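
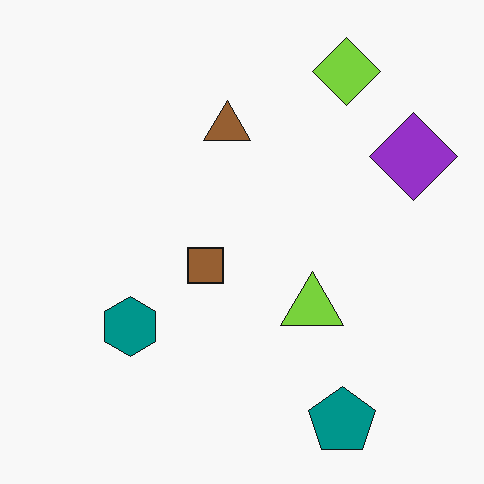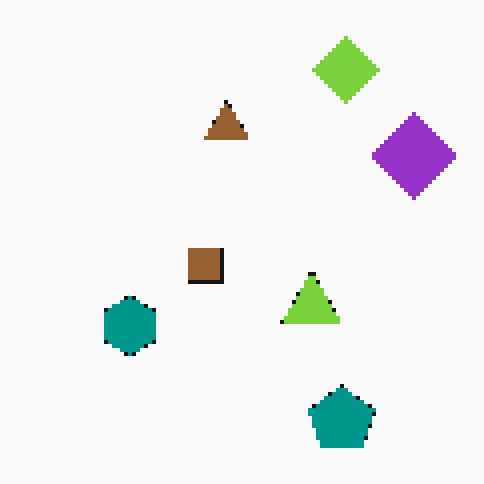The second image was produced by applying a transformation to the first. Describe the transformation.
It was lightly pixelated (a mild mosaic effect).

Shapes are reduced to large square blocks; fine edges and outlines are lost — a downscale-then-upscale (mosaic) effect.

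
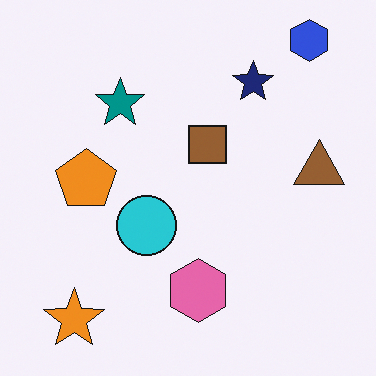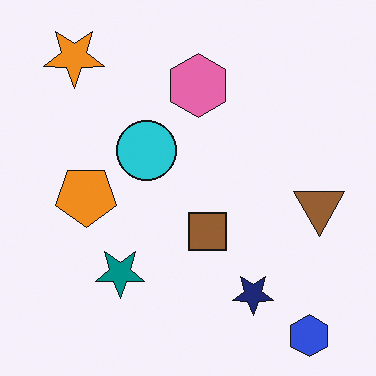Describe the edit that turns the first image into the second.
The second image is the first flipped vertically (top ↔ bottom).

The blue hexagon is in the top-right of the first image and the bottom-right of the second — shapes on opposite sides of the horizontal midline have swapped in a mirror flip.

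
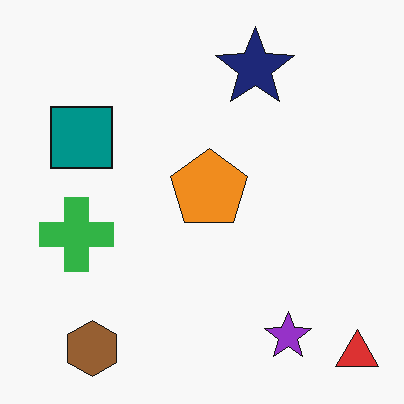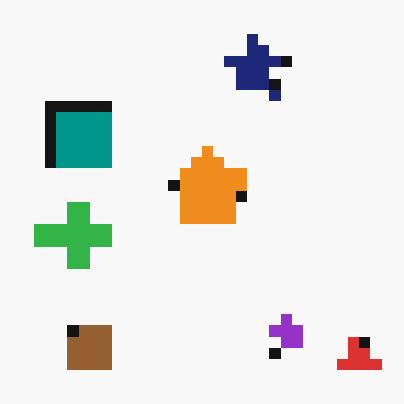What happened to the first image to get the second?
The second image is the first heavily pixelated into large blocks.

Shapes are reduced to large square blocks; fine edges and outlines are lost — a downscale-then-upscale (mosaic) effect.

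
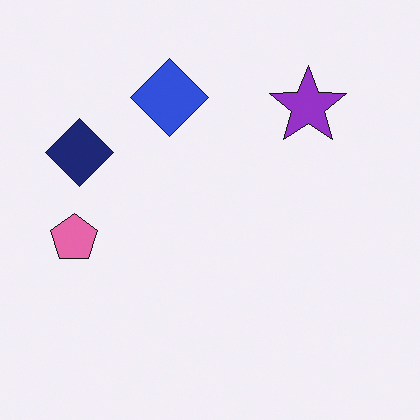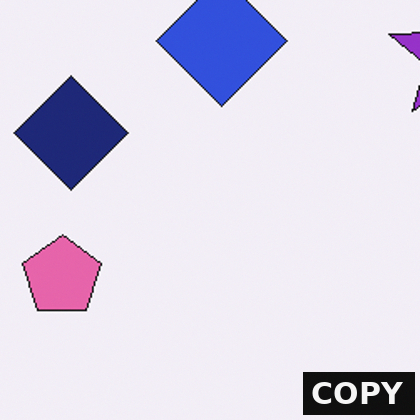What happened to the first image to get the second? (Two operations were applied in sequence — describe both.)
This is the original image cropped to a noticeably smaller region and rescaled, then watermarked with the text "COPY" in the lower-right corner.

The visible shapes are larger and the field of view is narrower; shapes near the original edges may be partly or wholly outside the frame — a crop-and-rescale. A dark label reading "COPY" appears in the lower-right corner.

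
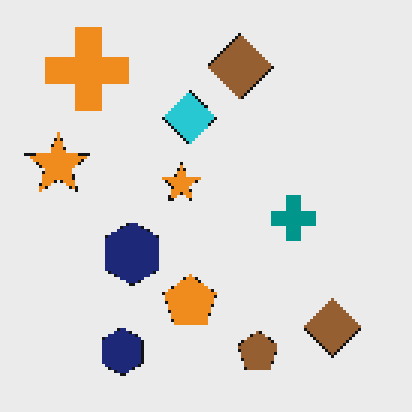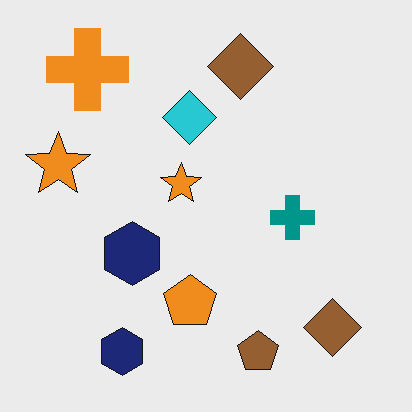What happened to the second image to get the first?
The first image is the second lightly pixelated (a mild mosaic effect).

Shapes are reduced to large square blocks; fine edges and outlines are lost — a downscale-then-upscale (mosaic) effect.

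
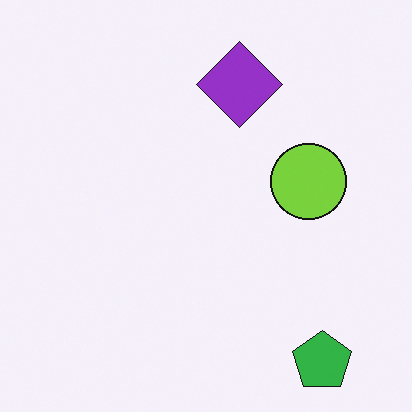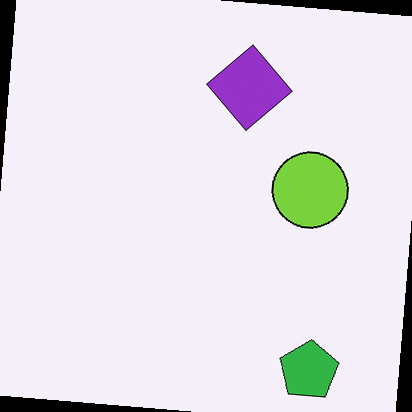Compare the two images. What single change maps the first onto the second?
The image was rotated clockwise by a small amount.

Every shape is tilted by the same angle and the image corners show triangular fill wedges — a whole-image rotation by a non-right angle.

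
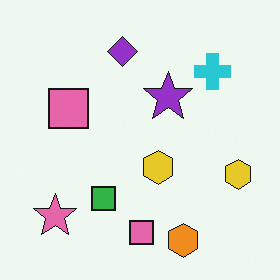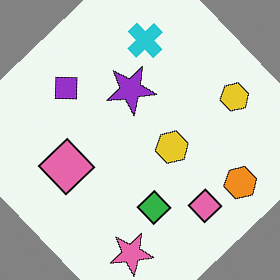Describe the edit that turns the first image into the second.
This is the original image rotated counter-clockwise by a large amount — several tens of degrees.

Every shape is tilted by the same angle and the image corners show triangular fill wedges — a whole-image rotation by a non-right angle.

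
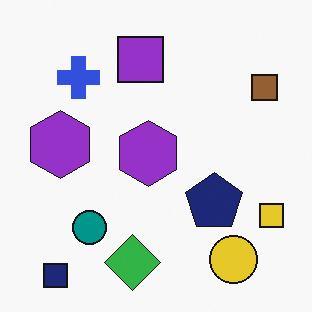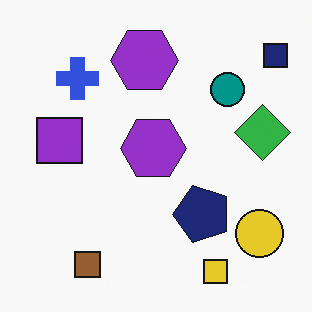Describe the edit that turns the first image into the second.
The transformation is: transposed (reflected across the top-left ↔ bottom-right diagonal).

Shapes have swapped their row and column positions — what was in the top-right is now in the bottom-left — a diagonal reflection.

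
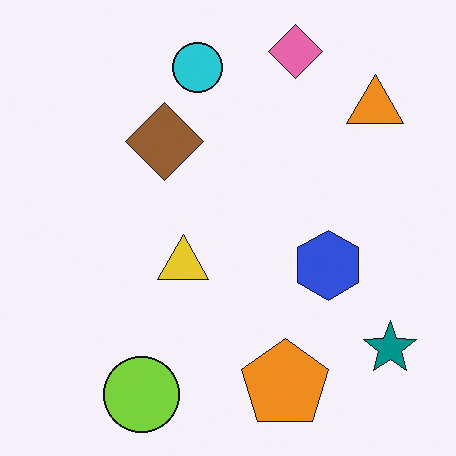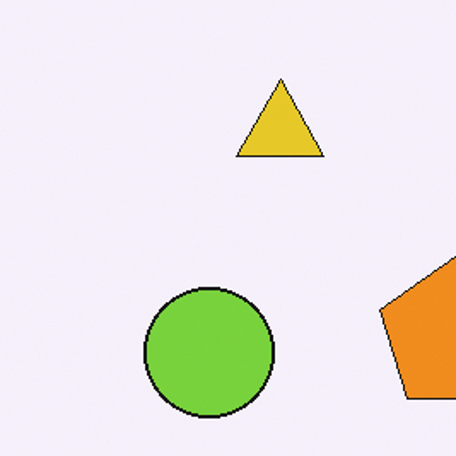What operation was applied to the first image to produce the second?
It was cropped tightly and scaled back up.

The visible shapes are larger and the field of view is narrower; shapes near the original edges may be partly or wholly outside the frame — a crop-and-rescale.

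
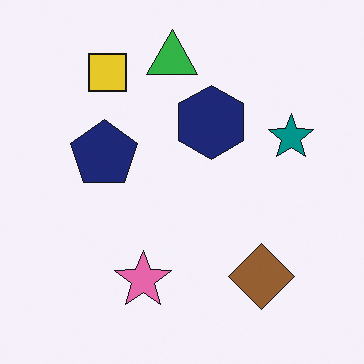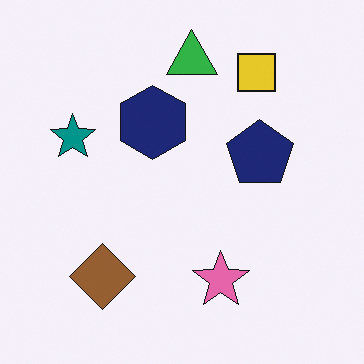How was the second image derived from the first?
The image was flipped horizontally (left ↔ right).

The teal star is in the right of the first image and the left of the second — shapes on opposite sides of the vertical midline have swapped in a mirror flip.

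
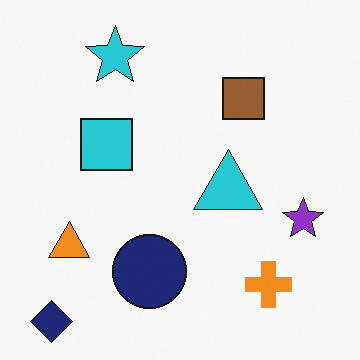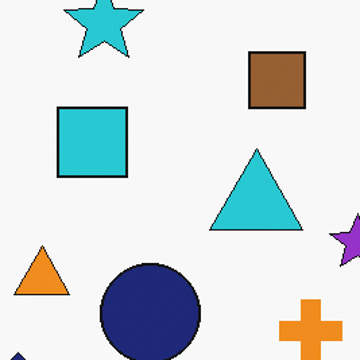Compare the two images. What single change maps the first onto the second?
The image was cropped slightly and scaled back up.

The visible shapes are larger and the field of view is narrower; shapes near the original edges may be partly or wholly outside the frame — a crop-and-rescale.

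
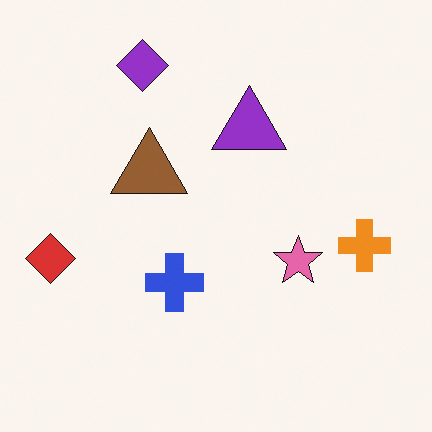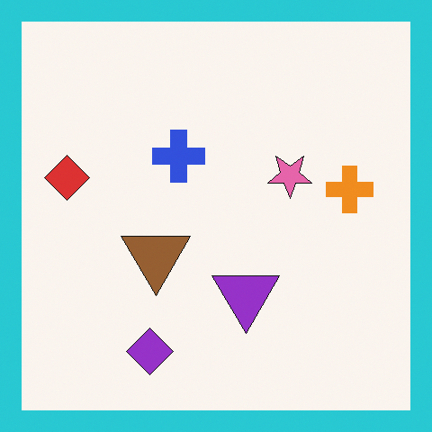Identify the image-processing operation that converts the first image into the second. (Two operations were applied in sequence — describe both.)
The image was flipped vertically (top ↔ bottom), then framed with a cyan border.

The purple diamond is in the top-left of the first image and the bottom-left of the second — shapes on opposite sides of the horizontal midline have swapped in a mirror flip. A solid cyan frame runs around the edge of the second image, with the content slightly shrunk inside it.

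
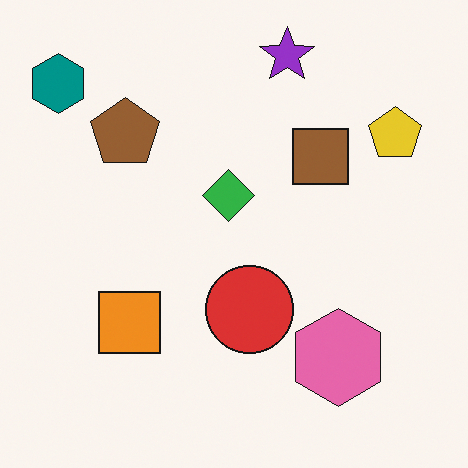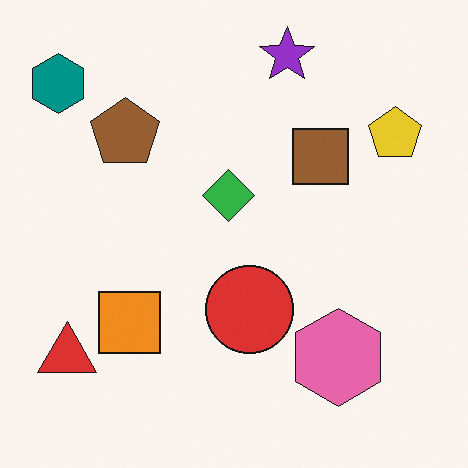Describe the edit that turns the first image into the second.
Overlaid with an additional red triangle.

A red triangle appears in the second image that is absent from the first.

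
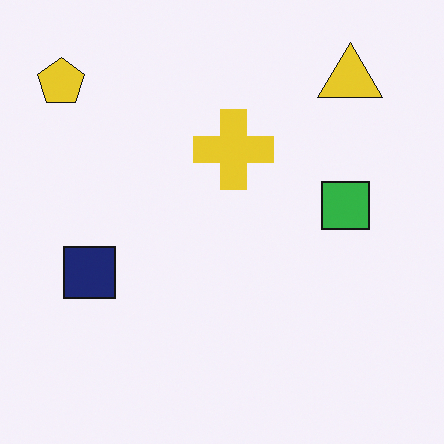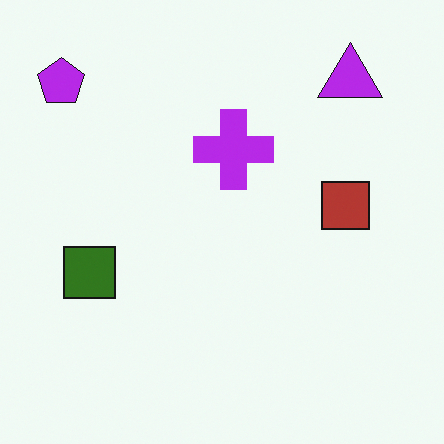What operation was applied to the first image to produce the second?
The image was hue-shifted through roughly half the color wheel.

Every shape's color has rotated by the same amount around the hue wheel — a uniform hue shift.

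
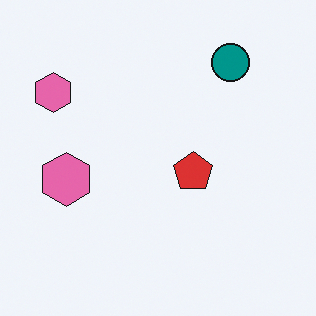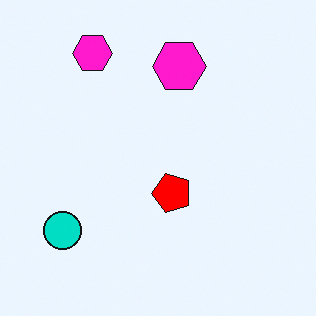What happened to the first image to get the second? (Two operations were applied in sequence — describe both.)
The image was made much more vivid (saturation change), then transposed (reflected across the top-left ↔ bottom-right diagonal).

All colors are more vivid — a global saturation change. Shapes have swapped their row and column positions — what was in the top-right is now in the bottom-left — a diagonal reflection.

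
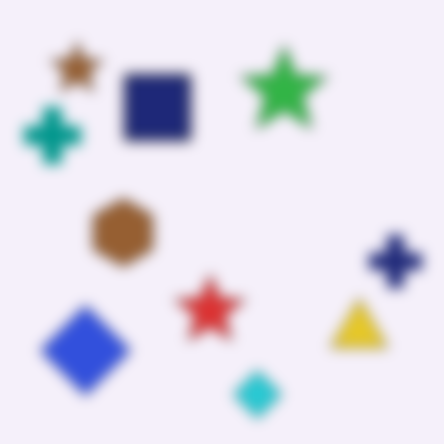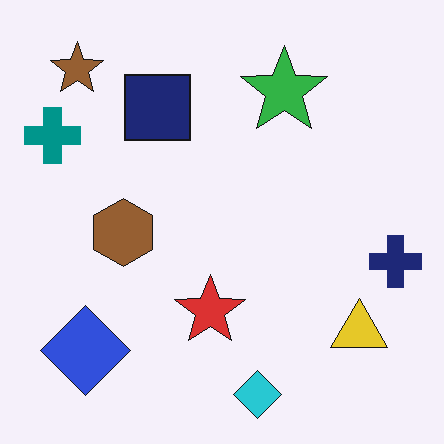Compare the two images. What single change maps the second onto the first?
The first image is the second heavily blurred.

Shape edges and outlines are uniformly softened across the whole image.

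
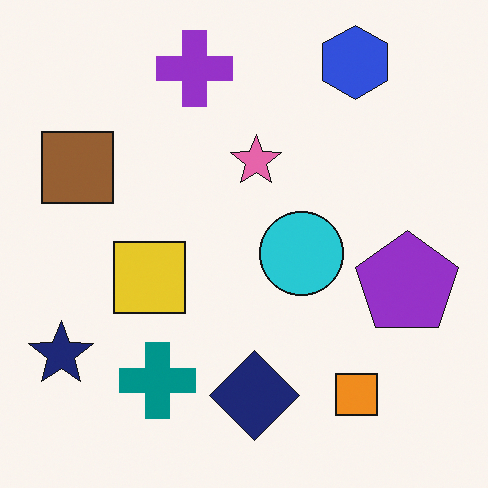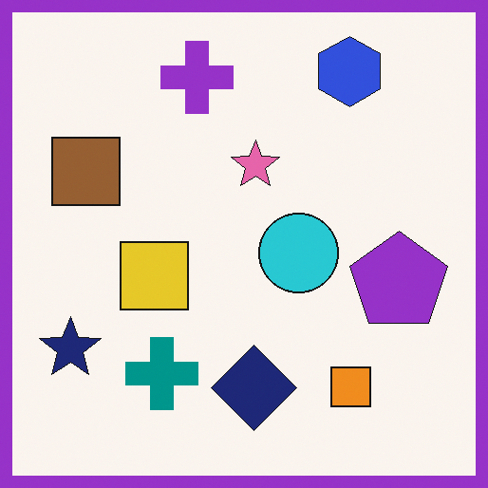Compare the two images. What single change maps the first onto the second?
The image was framed with a purple border.

A solid purple frame runs around the edge of the second image, with the content slightly shrunk inside it.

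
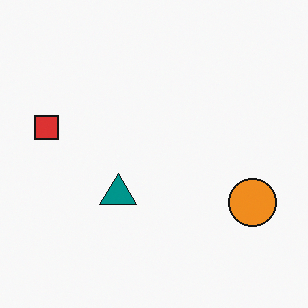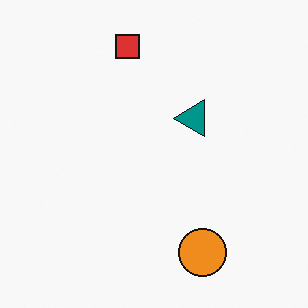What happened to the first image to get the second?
Transposed (reflected across the top-left ↔ bottom-right diagonal).

Shapes have swapped their row and column positions — what was in the top-right is now in the bottom-left — a diagonal reflection.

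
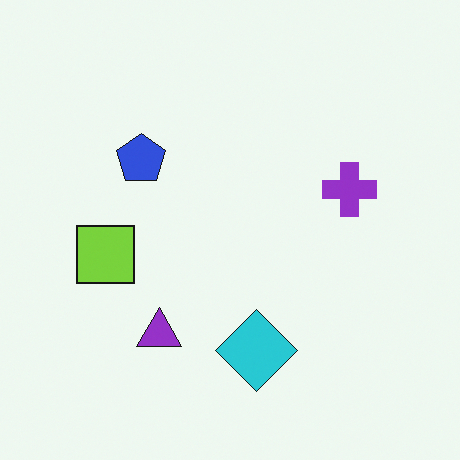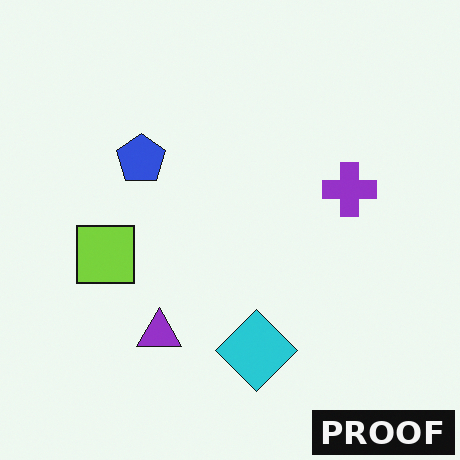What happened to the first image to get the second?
The transformation is: watermarked with the text "PROOF" in the lower-right corner.

A dark label reading "PROOF" appears in the lower-right corner.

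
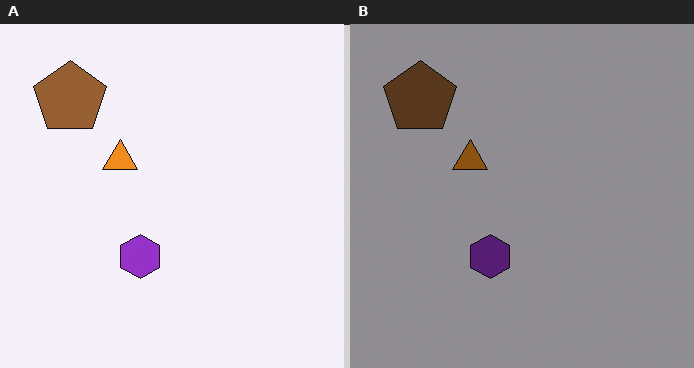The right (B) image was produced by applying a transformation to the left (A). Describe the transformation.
The transformation is: darkened a lot.

Every pixel — background and shapes alike — is uniformly darkened.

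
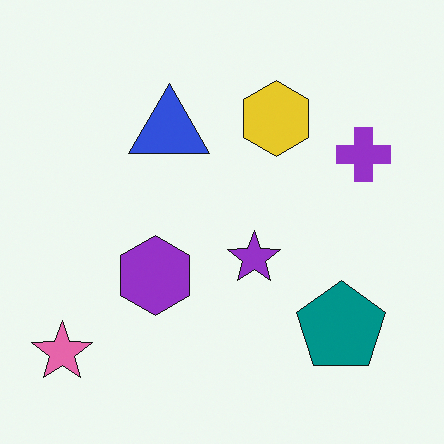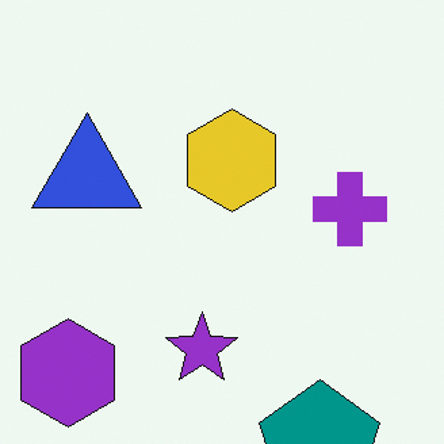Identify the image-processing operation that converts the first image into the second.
The transformation is: cropped to a modestly smaller region and rescaled.

The visible shapes are larger and the field of view is narrower; shapes near the original edges may be partly or wholly outside the frame — a crop-and-rescale.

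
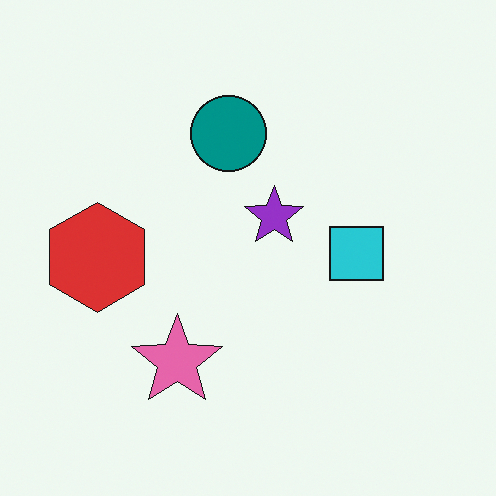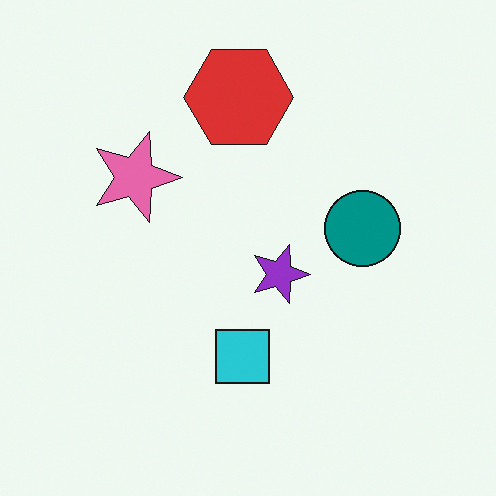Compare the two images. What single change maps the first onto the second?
Rotated 90° clockwise.

The red hexagon sits in the left of the first image and the top of the second — consistent with a whole-image 90° clockwise rotation.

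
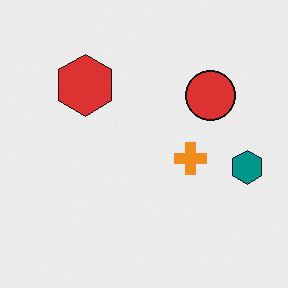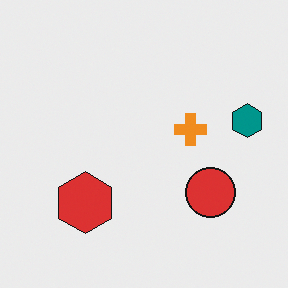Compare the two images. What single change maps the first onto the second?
This is the original image flipped vertically (top ↔ bottom).

The red hexagon is in the top-left of the first image and the bottom-left of the second — shapes on opposite sides of the horizontal midline have swapped in a mirror flip.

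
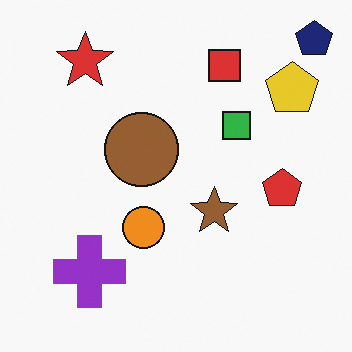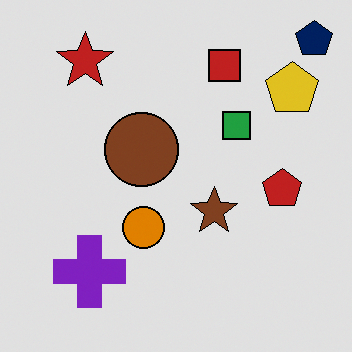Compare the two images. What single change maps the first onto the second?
The image was moderately posterized.

Each flat color has snapped to a coarser quantized level — most visibly, the near-white background has dropped to a flat grey.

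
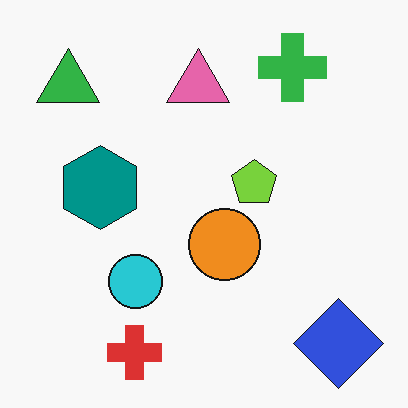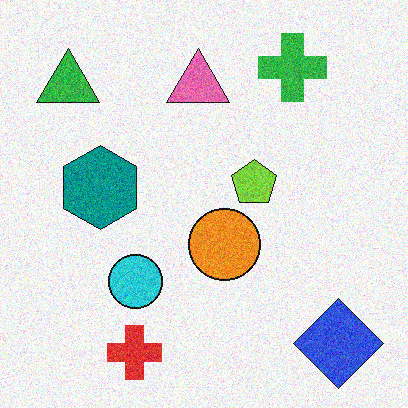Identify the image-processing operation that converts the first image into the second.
The second image is the first degraded with visible gaussian noise.

Random speckle covers the whole image, including the flat background.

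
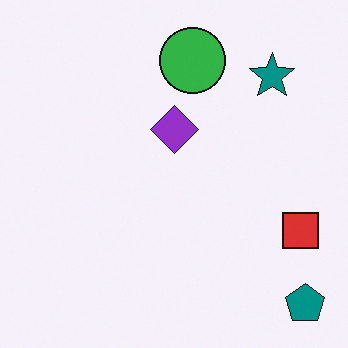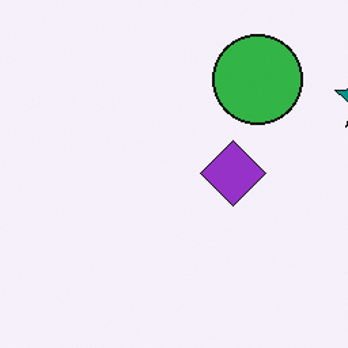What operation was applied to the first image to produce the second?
Cropped to a modestly smaller region and rescaled.

The visible shapes are larger and the field of view is narrower; shapes near the original edges may be partly or wholly outside the frame — a crop-and-rescale.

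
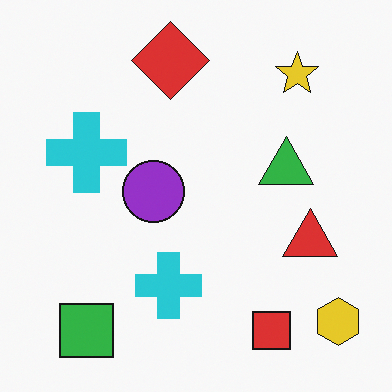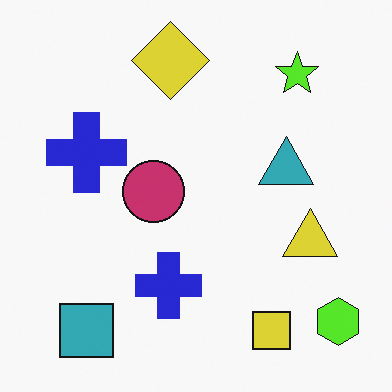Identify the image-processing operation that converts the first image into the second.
The image was hue-shifted by a small amount.

Every shape's color has rotated by the same amount around the hue wheel — a uniform hue shift.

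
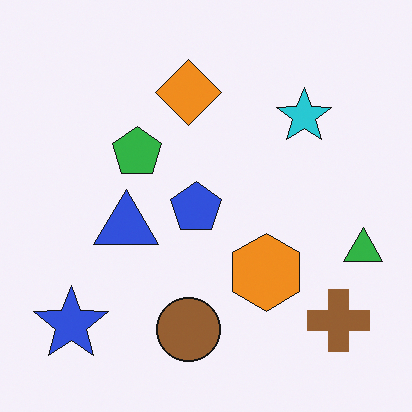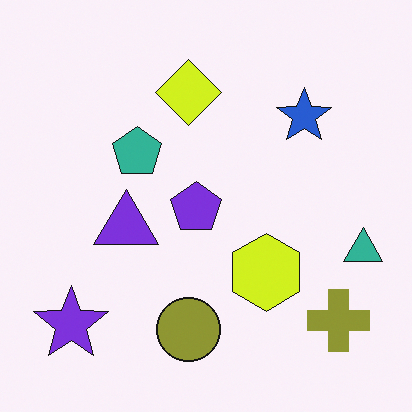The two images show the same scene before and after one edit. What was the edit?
The transformation is: hue-shifted by a small amount.

Every shape's color has rotated by the same amount around the hue wheel — a uniform hue shift.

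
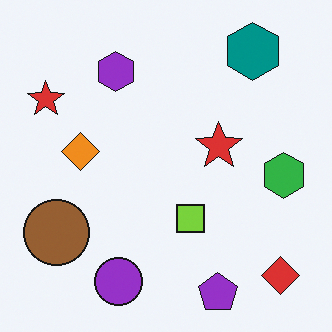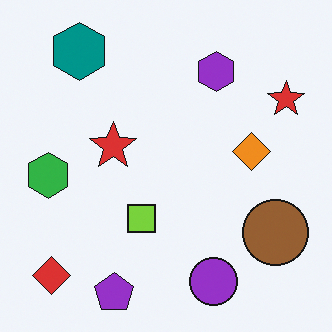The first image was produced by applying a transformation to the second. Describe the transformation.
Flipped horizontally (left ↔ right).

The green hexagon is in the left of the second image and the right of the first — shapes on opposite sides of the vertical midline have swapped in a mirror flip.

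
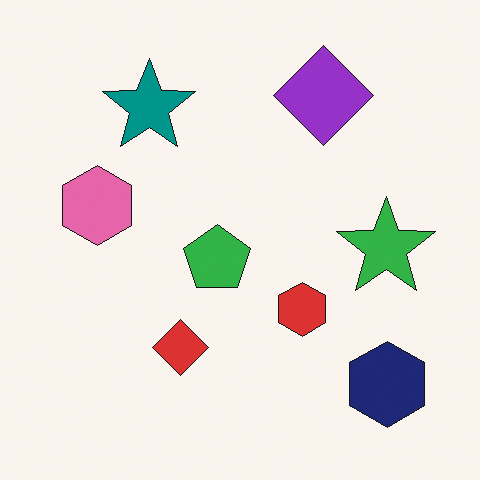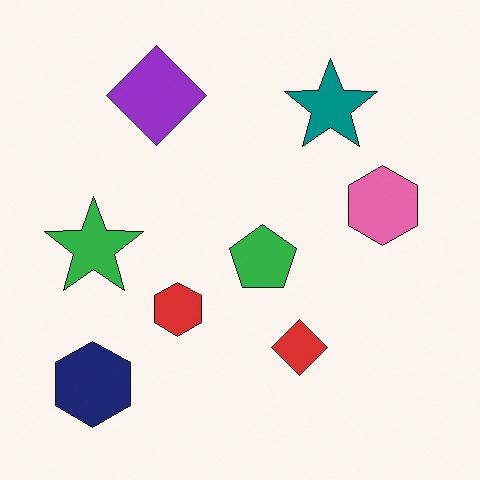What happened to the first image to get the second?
The image was flipped horizontally (left ↔ right).

The navy hexagon is in the bottom-right of the first image and the bottom-left of the second — shapes on opposite sides of the vertical midline have swapped in a mirror flip.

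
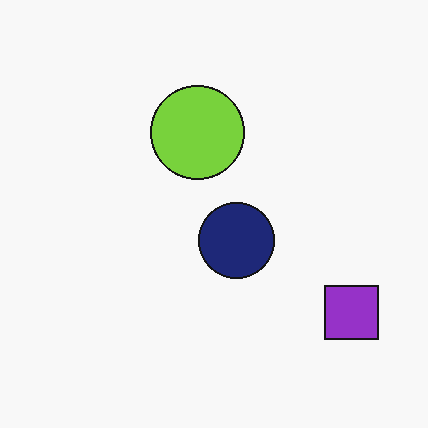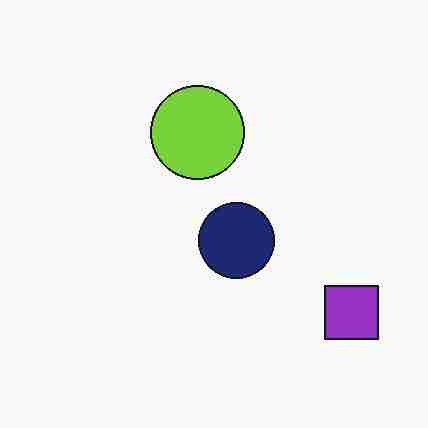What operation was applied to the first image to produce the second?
This is the original image degraded with heavy JPEG compression.

Blocky 8×8 compression artifacts appear around shape edges and the flat background shows ringing — characteristic JPEG degradation.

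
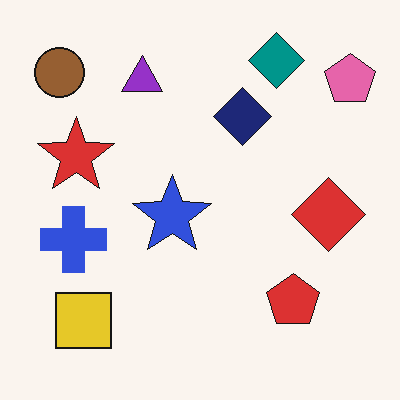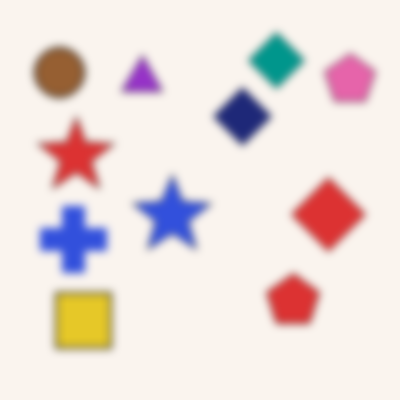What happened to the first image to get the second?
The image was noticeably gaussian-blurred.

Shape edges and outlines are uniformly softened across the whole image.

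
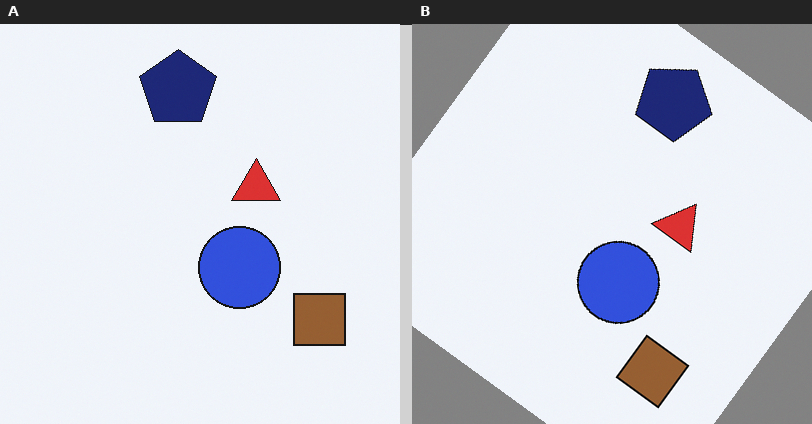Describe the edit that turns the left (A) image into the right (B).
This is the original image rotated clockwise by a large amount — several tens of degrees.

Every shape is tilted by the same angle and the image corners show triangular fill wedges — a whole-image rotation by a non-right angle.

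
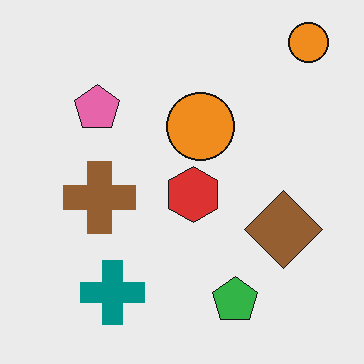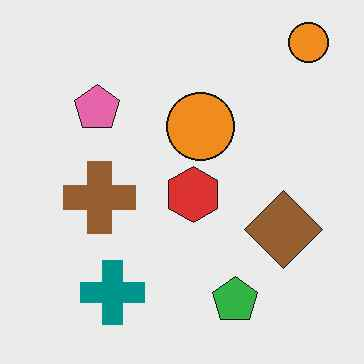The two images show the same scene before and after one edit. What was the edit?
The image was given moderate JPEG compression.

Blocky 8×8 compression artifacts appear around shape edges and the flat background shows ringing — characteristic JPEG degradation.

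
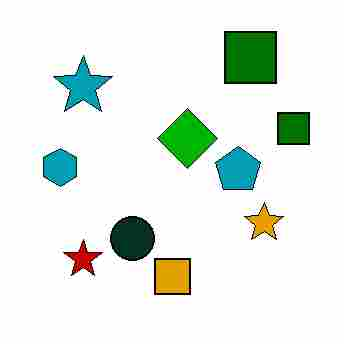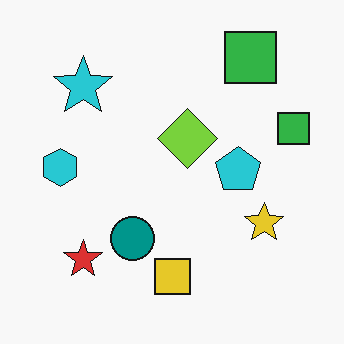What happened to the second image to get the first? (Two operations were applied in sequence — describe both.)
This is the original image boosted in contrast, then degraded with heavy JPEG compression.

Tones are pushed away from mid-grey across the whole image — a global contrast change. Blocky 8×8 compression artifacts appear around shape edges and the flat background shows ringing — characteristic JPEG degradation.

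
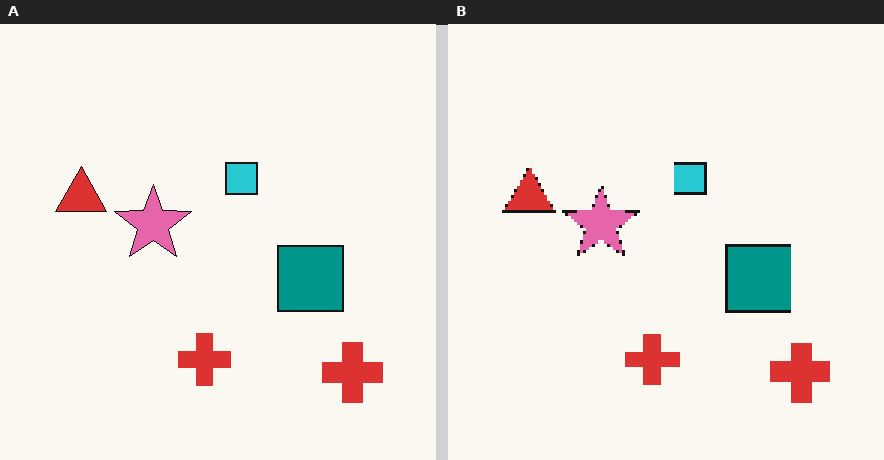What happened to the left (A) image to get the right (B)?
It was mildly pixelated.

Shapes are reduced to large square blocks; fine edges and outlines are lost — a downscale-then-upscale (mosaic) effect.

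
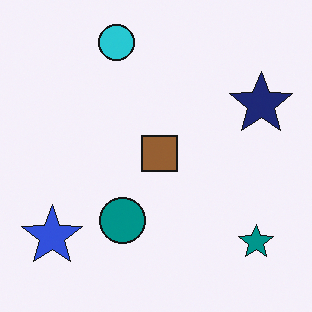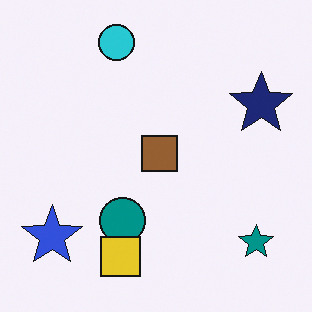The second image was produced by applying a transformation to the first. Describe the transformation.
The transformation is: overlaid with an additional yellow square.

A yellow square appears in the second image that is absent from the first.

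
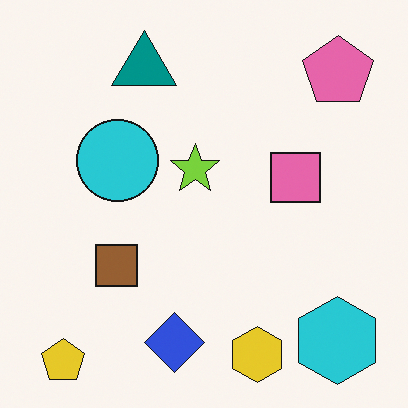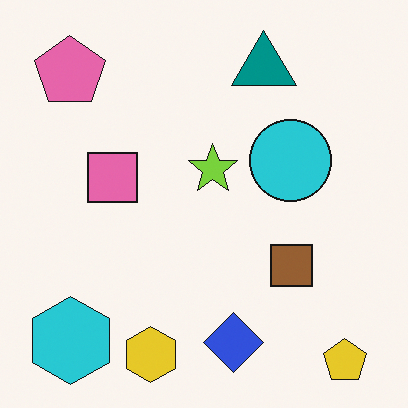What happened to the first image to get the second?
The second image is the first flipped horizontally (left ↔ right).

The yellow pentagon is in the bottom-left of the first image and the bottom-right of the second — shapes on opposite sides of the vertical midline have swapped in a mirror flip.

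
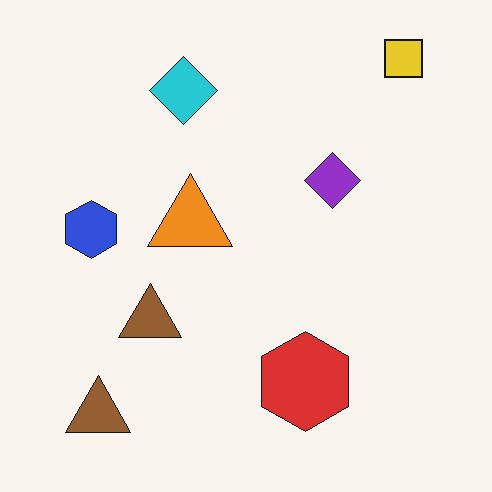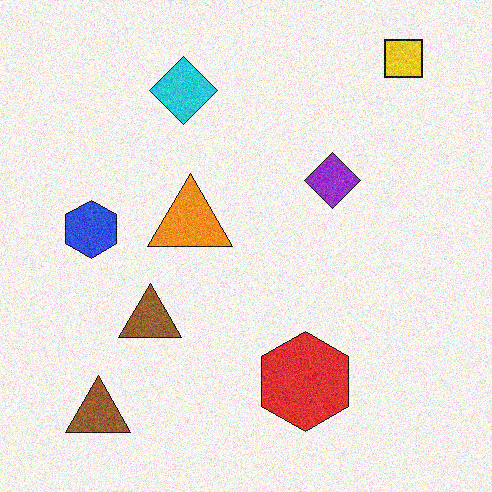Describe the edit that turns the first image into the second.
It was degraded with moderate additive noise.

Random speckle covers the whole image, including the flat background.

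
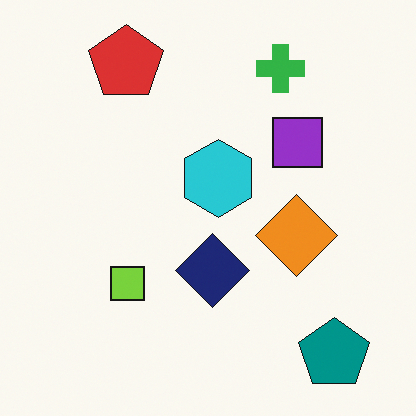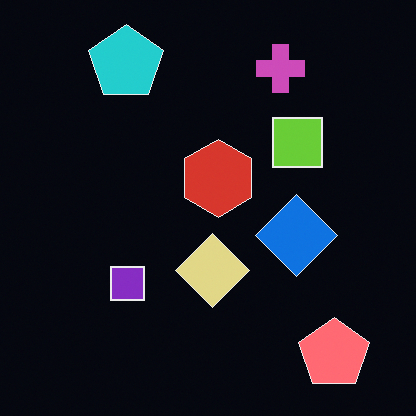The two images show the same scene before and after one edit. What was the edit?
The image was color-inverted (negative).

The light background has become dark and every shape's color is its complement — a photographic negative.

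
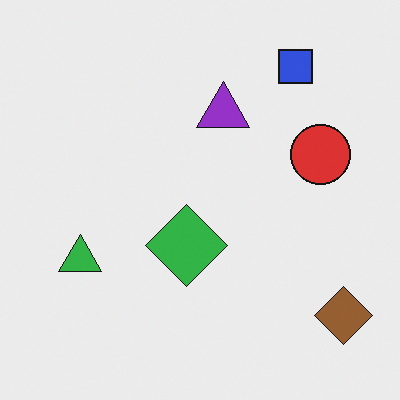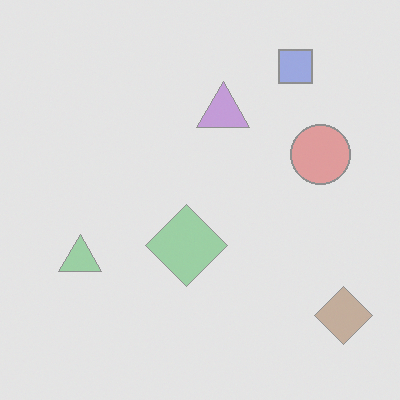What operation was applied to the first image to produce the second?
Washed out (contrast reduced).

Tones are pushed toward mid-grey across the whole image — a global contrast change.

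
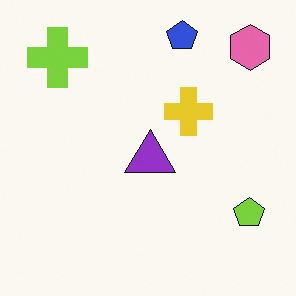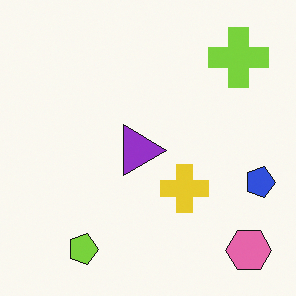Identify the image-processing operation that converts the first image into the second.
This is the original image rotated 90° clockwise.

The pink hexagon sits in the top-right of the first image and the bottom-right of the second — consistent with a whole-image 90° clockwise rotation.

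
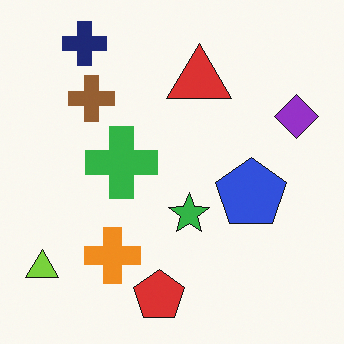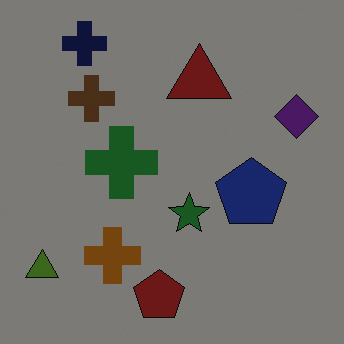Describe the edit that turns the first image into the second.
The transformation is: darkened a lot.

Every pixel — background and shapes alike — is uniformly darkened.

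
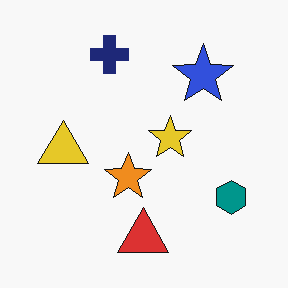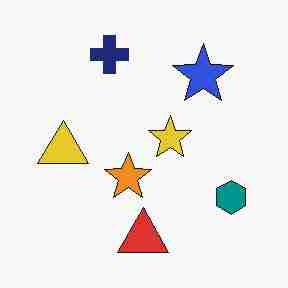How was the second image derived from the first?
The image was degraded with heavy JPEG compression.

Blocky 8×8 compression artifacts appear around shape edges and the flat background shows ringing — characteristic JPEG degradation.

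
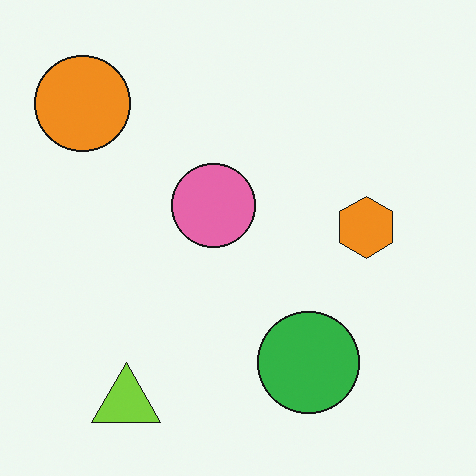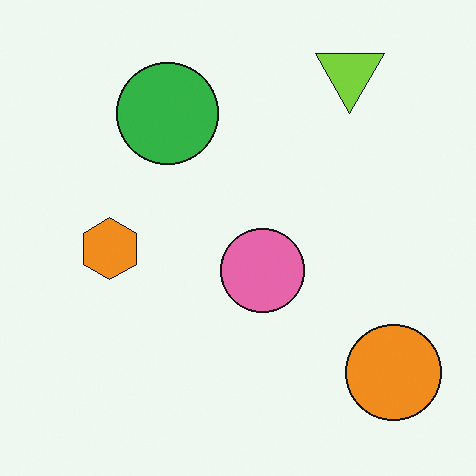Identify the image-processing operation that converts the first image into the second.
This is the original image rotated 180°.

The orange circle sits in the top-left of the first image and the bottom-right of the second — consistent with a whole-image 180° rotation.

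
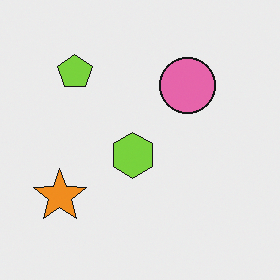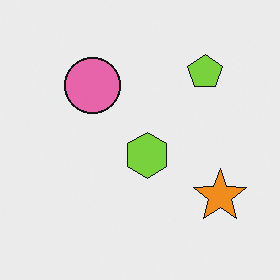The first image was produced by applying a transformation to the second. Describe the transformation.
Flipped horizontally (left ↔ right).

The orange star is in the bottom-right of the second image and the bottom-left of the first — shapes on opposite sides of the vertical midline have swapped in a mirror flip.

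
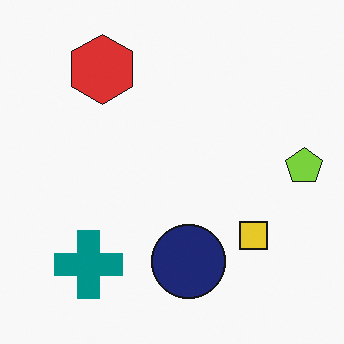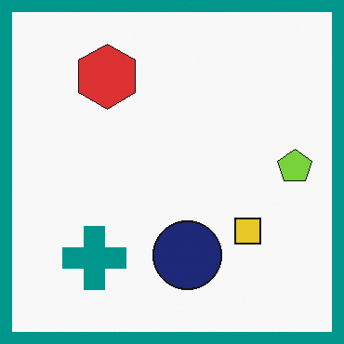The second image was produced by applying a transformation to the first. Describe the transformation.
This is the original image framed with a teal border.

A solid teal frame runs around the edge of the second image, with the content slightly shrunk inside it.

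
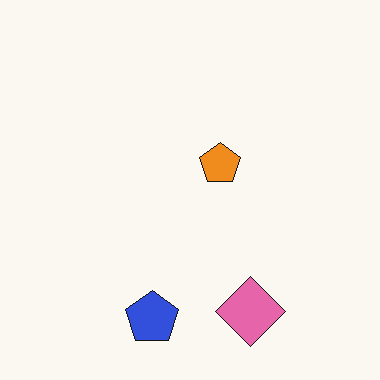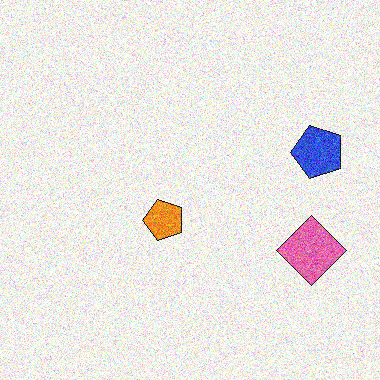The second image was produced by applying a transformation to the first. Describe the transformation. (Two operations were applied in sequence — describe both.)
It was degraded with heavy additive noise, then transposed (reflected across the top-left ↔ bottom-right diagonal).

Random speckle covers the whole image, including the flat background. Shapes have swapped their row and column positions — what was in the top-right is now in the bottom-left — a diagonal reflection.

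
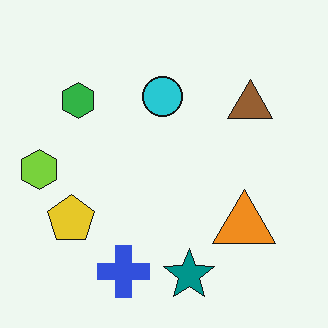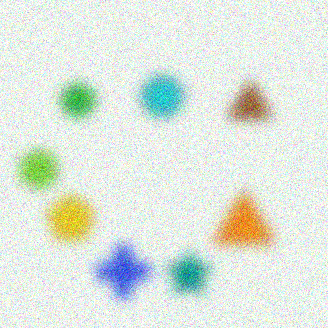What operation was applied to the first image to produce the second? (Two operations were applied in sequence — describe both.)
It was heavily blurred, then degraded with moderate additive noise.

Shape edges and outlines are uniformly softened across the whole image. Random speckle covers the whole image, including the flat background.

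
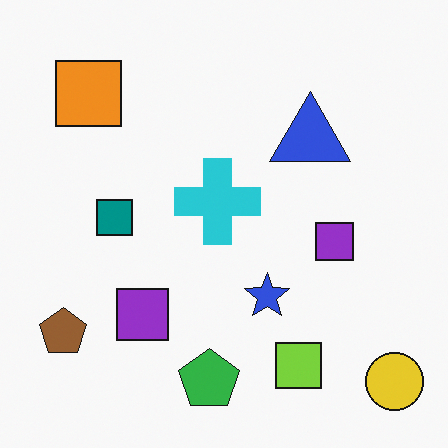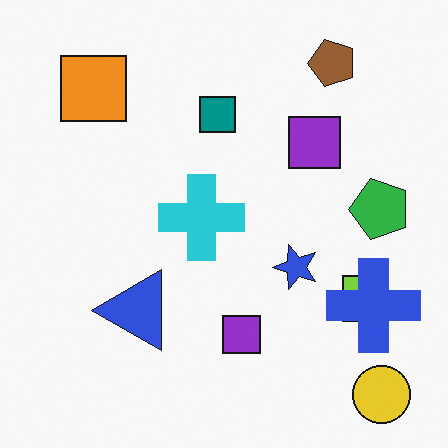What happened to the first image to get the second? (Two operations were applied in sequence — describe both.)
The transformation is: transposed (reflected across the top-left ↔ bottom-right diagonal), then overlaid with an additional blue cross.

Shapes have swapped their row and column positions — what was in the top-right is now in the bottom-left — a diagonal reflection. A blue cross appears in the second image that is absent from the first.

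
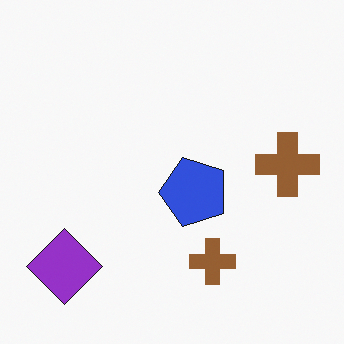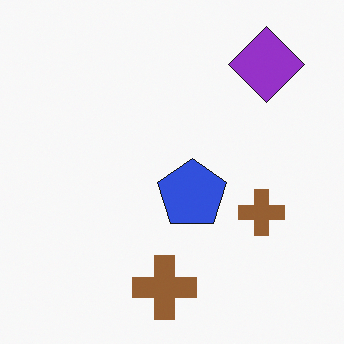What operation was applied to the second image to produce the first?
The image was transposed (reflected across the top-left ↔ bottom-right diagonal).

Shapes have swapped their row and column positions — what was in the top-right is now in the bottom-left — a diagonal reflection.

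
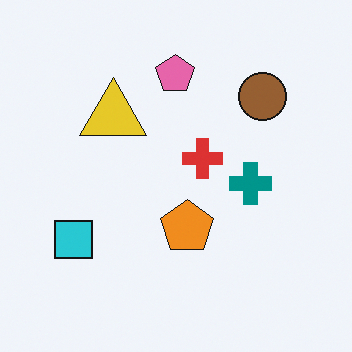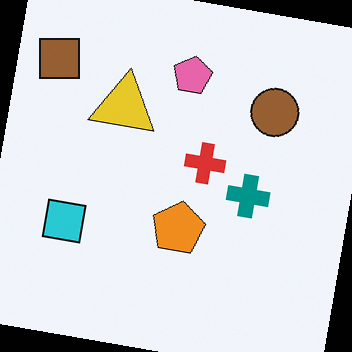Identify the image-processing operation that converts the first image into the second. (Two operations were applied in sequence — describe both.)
It was rotated clockwise by a slight angle, then overlaid with an additional brown square.

Every shape is tilted by the same angle and the image corners show triangular fill wedges — a whole-image rotation by a non-right angle. A brown square appears in the second image that is absent from the first.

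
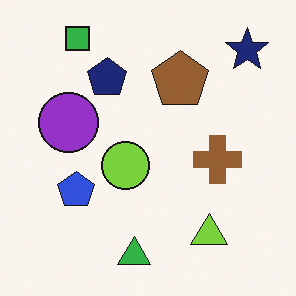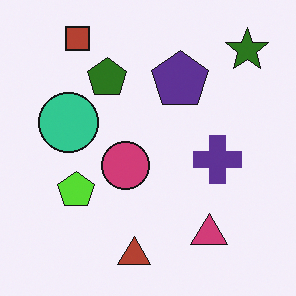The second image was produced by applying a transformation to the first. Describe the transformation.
The transformation is: hue-shifted by a large amount.

Every shape's color has rotated by the same amount around the hue wheel — a uniform hue shift.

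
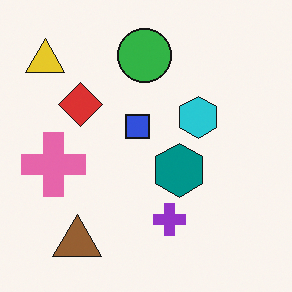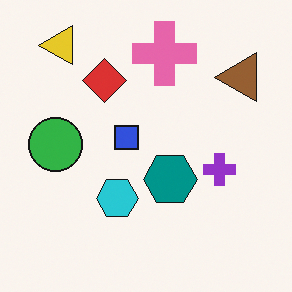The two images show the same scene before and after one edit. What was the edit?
The transformation is: transposed (reflected across the top-left ↔ bottom-right diagonal).

Shapes have swapped their row and column positions — what was in the top-right is now in the bottom-left — a diagonal reflection.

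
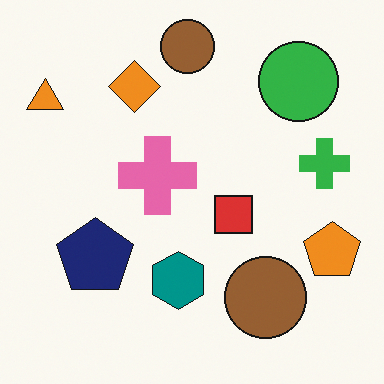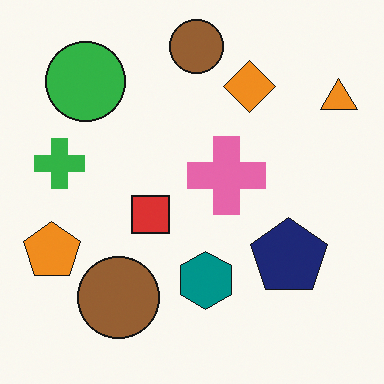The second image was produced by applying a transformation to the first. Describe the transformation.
The transformation is: flipped horizontally (left ↔ right).

The orange triangle is in the top-left of the first image and the top-right of the second — shapes on opposite sides of the vertical midline have swapped in a mirror flip.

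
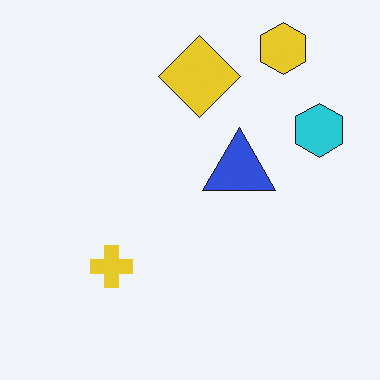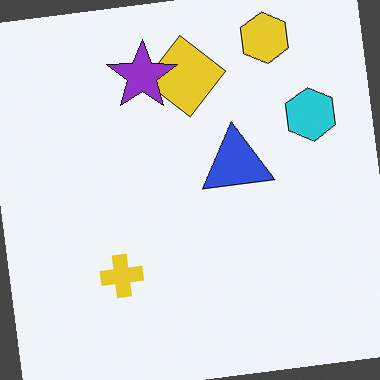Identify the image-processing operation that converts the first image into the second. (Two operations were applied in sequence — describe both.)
The image was rotated counter-clockwise by a few degrees, then overlaid with an additional purple star.

Every shape is tilted by the same angle and the image corners show triangular fill wedges — a whole-image rotation by a non-right angle. A purple star appears in the second image that is absent from the first.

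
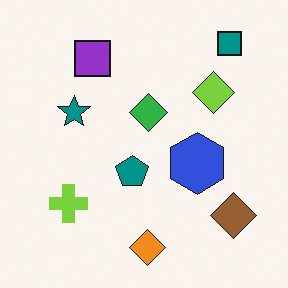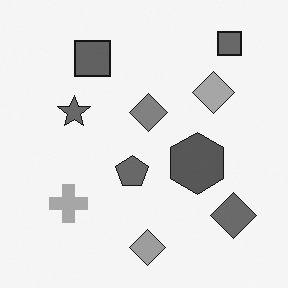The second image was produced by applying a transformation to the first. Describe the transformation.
It was converted to grayscale.

All color is removed — every shape is now a shade of grey.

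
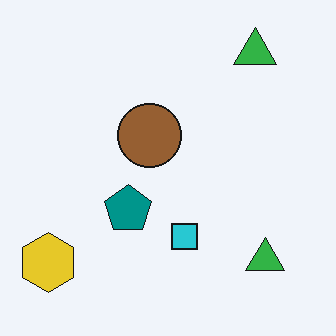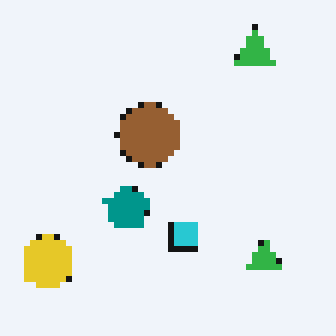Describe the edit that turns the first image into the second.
The transformation is: moderately pixelated.

Shapes are reduced to large square blocks; fine edges and outlines are lost — a downscale-then-upscale (mosaic) effect.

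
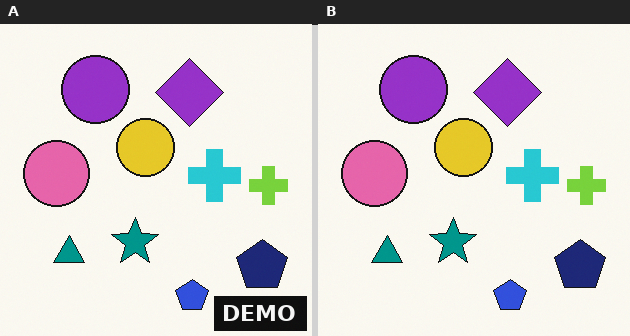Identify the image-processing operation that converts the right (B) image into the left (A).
It was watermarked with the text "DEMO" in the lower-right corner.

A dark label reading "DEMO" appears in the lower-right corner.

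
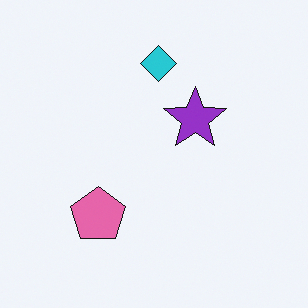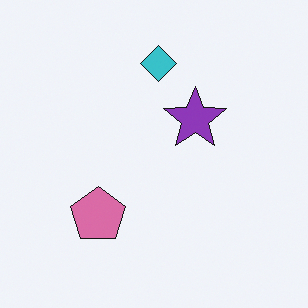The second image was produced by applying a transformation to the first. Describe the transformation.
This is the original image slightly desaturated.

All colors are more muted and greyish — a global saturation change.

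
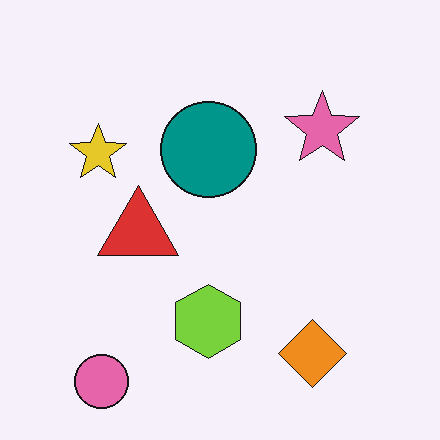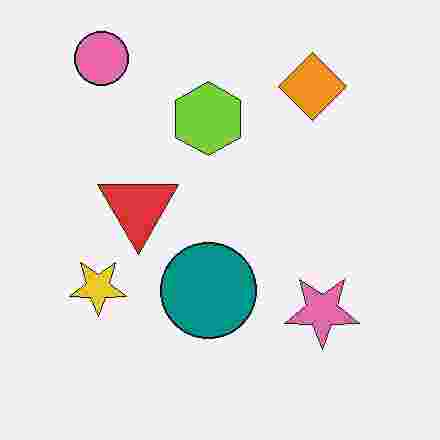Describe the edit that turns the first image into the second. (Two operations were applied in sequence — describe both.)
It was flipped vertically (top ↔ bottom), then heavily JPEG-compressed with obvious blocking artifacts.

The pink circle is in the bottom-left of the first image and the top-left of the second — shapes on opposite sides of the horizontal midline have swapped in a mirror flip. Blocky 8×8 compression artifacts appear around shape edges and the flat background shows ringing — characteristic JPEG degradation.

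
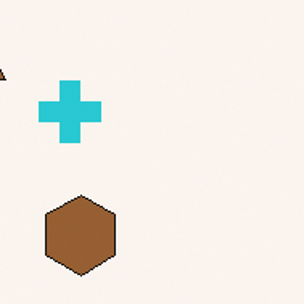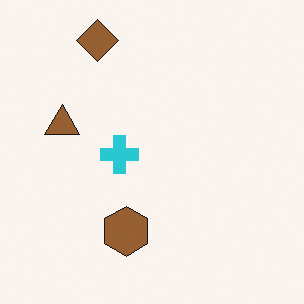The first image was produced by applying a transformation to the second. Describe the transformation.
The first image is the second cropped slightly and scaled back up.

The visible shapes are larger and the field of view is narrower; shapes near the original edges may be partly or wholly outside the frame — a crop-and-rescale.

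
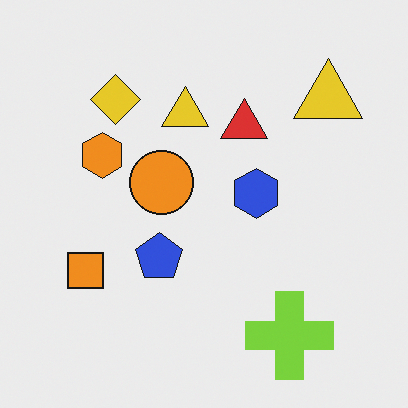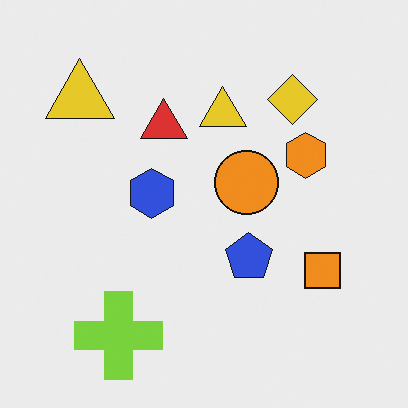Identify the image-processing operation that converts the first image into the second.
It was flipped horizontally (left ↔ right).

The orange square is in the left of the first image and the right of the second — shapes on opposite sides of the vertical midline have swapped in a mirror flip.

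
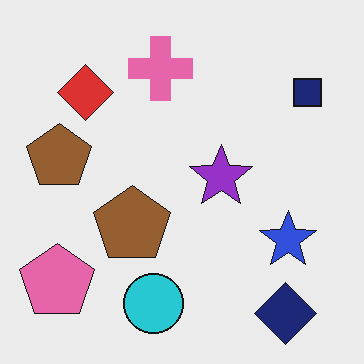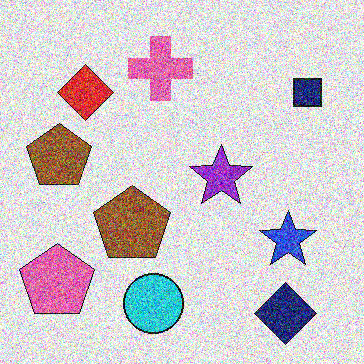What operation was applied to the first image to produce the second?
This is the original image degraded with heavy additive noise.

Random speckle covers the whole image, including the flat background.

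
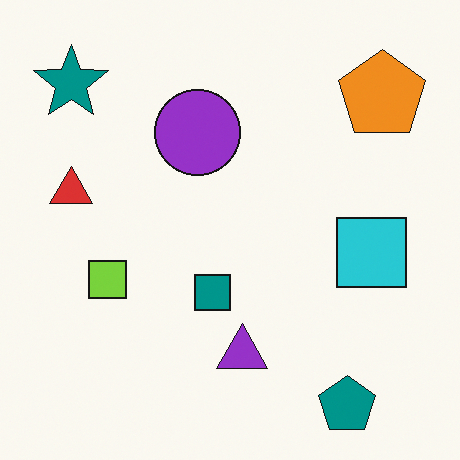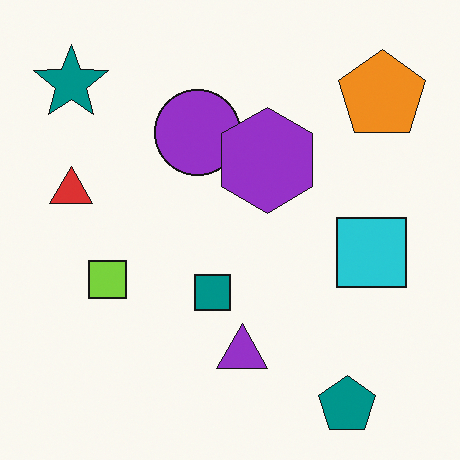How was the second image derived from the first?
The transformation is: overlaid with an additional purple hexagon.

A purple hexagon appears in the second image that is absent from the first.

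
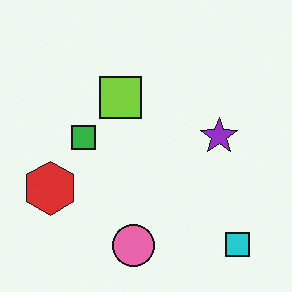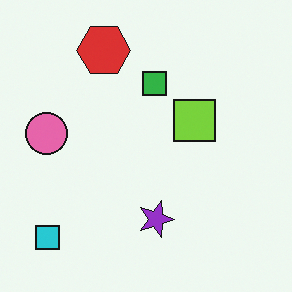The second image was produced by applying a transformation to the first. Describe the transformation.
The image was rotated 90° clockwise.

The cyan square sits in the bottom-right of the first image and the bottom-left of the second — consistent with a whole-image 90° clockwise rotation.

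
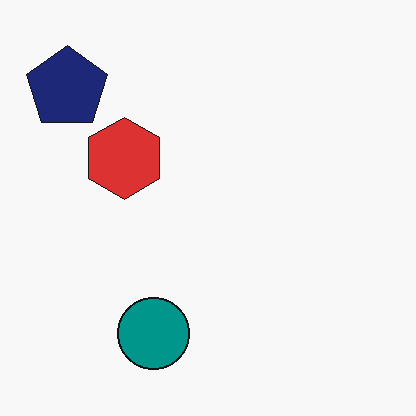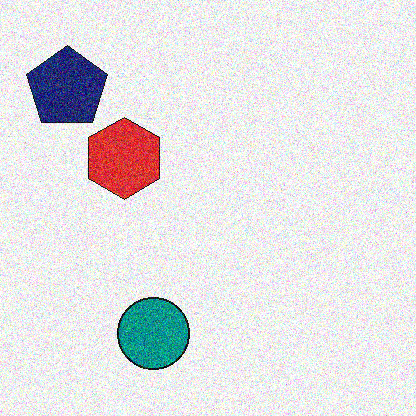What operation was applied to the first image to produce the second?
The transformation is: degraded with a thick layer of grain.

Random speckle covers the whole image, including the flat background.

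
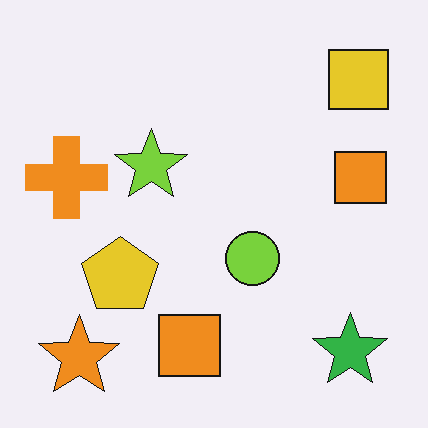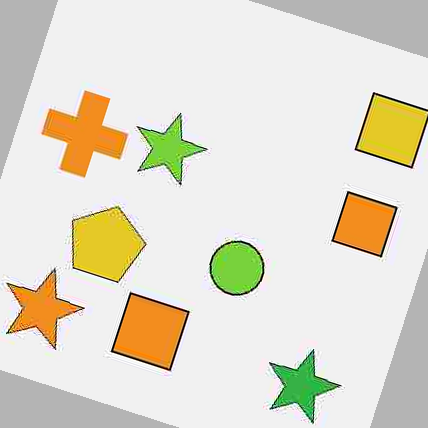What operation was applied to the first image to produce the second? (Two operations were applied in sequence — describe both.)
The second image is the first degraded with heavy JPEG compression, then rotated clockwise by a clearly visible amount.

Blocky 8×8 compression artifacts appear around shape edges and the flat background shows ringing — characteristic JPEG degradation. Every shape is tilted by the same angle and the image corners show triangular fill wedges — a whole-image rotation by a non-right angle.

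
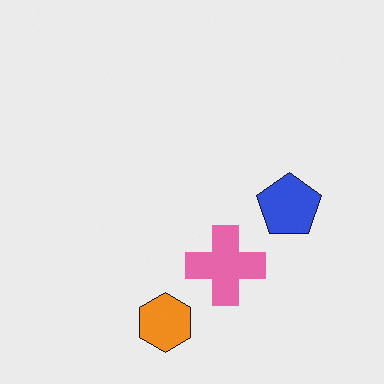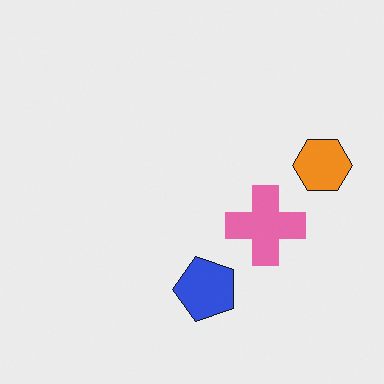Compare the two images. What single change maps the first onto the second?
The second image is the first transposed (reflected across the top-left ↔ bottom-right diagonal).

Shapes have swapped their row and column positions — what was in the top-right is now in the bottom-left — a diagonal reflection.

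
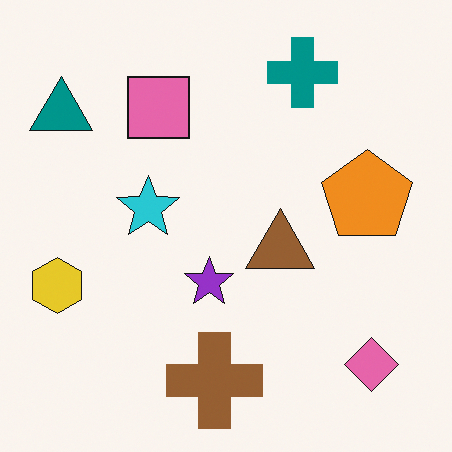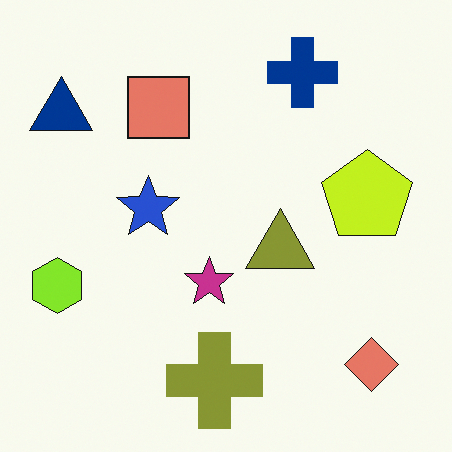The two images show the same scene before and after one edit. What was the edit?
It was hue-shifted by a small amount.

Every shape's color has rotated by the same amount around the hue wheel — a uniform hue shift.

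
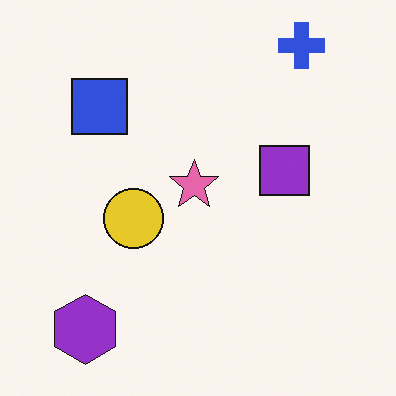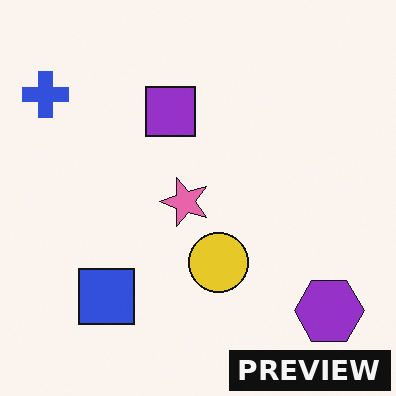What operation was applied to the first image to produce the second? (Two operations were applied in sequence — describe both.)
Rotated 90° counter-clockwise, then watermarked with the text "PREVIEW" in the lower-right corner.

The blue cross sits in the top-right of the first image and the top-left of the second — consistent with a whole-image 90° counter-clockwise rotation. A dark label reading "PREVIEW" appears in the lower-right corner.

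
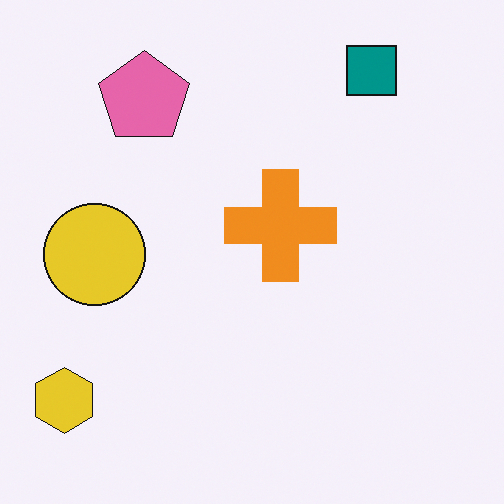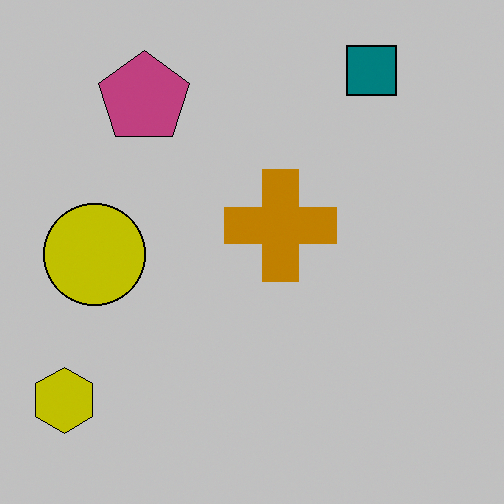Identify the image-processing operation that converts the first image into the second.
Aggressively posterized.

Each flat color has snapped to a coarser quantized level — most visibly, the near-white background has dropped to a flat grey.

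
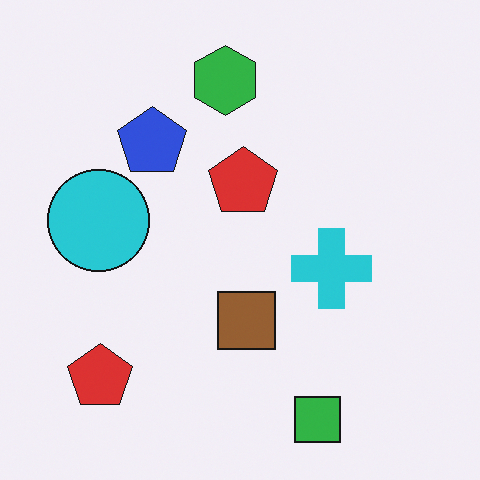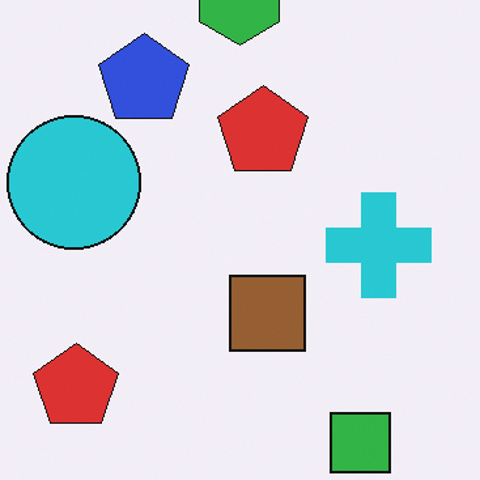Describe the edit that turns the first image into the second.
Cropped to a modestly smaller region and rescaled.

The visible shapes are larger and the field of view is narrower; shapes near the original edges may be partly or wholly outside the frame — a crop-and-rescale.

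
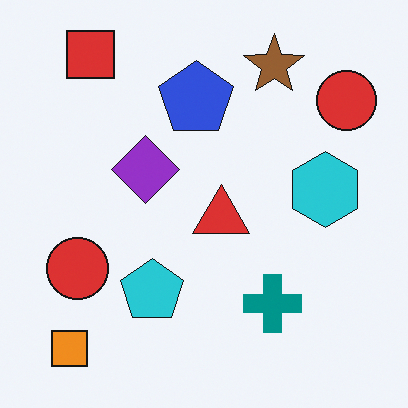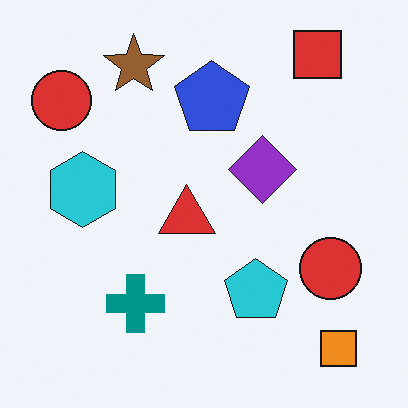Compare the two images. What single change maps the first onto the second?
Flipped horizontally (left ↔ right).

The orange square is in the bottom-left of the first image and the bottom-right of the second — shapes on opposite sides of the vertical midline have swapped in a mirror flip.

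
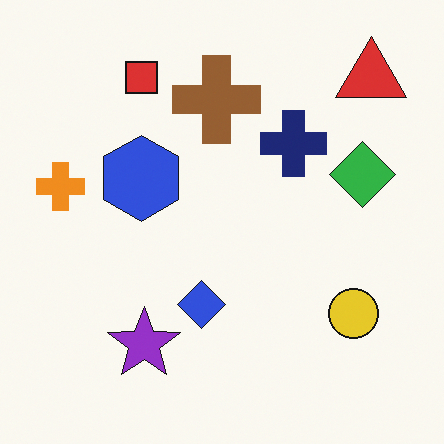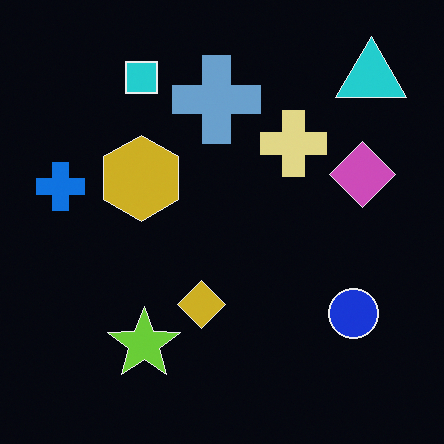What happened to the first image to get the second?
This is the original image color-inverted (negative).

The light background has become dark and every shape's color is its complement — a photographic negative.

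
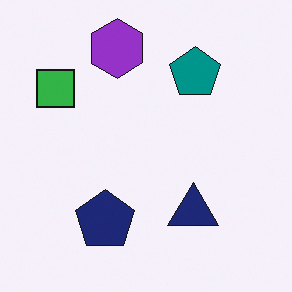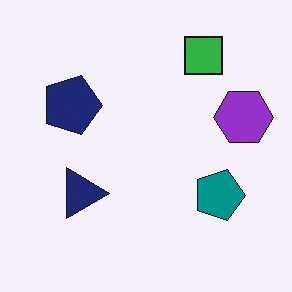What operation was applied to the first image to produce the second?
The transformation is: rotated 90° clockwise.

The green square sits in the top-left of the first image and the top-right of the second — consistent with a whole-image 90° clockwise rotation.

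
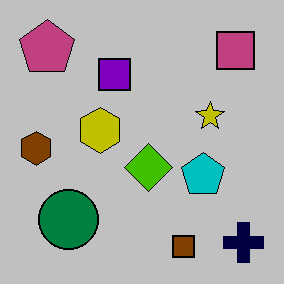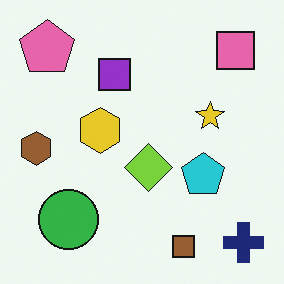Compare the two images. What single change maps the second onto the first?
Aggressively posterized.

Each flat color has snapped to a coarser quantized level — most visibly, the near-white background has dropped to a flat grey.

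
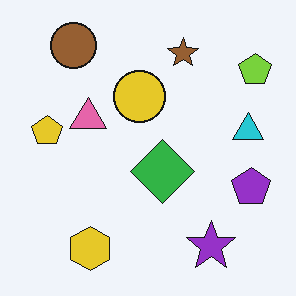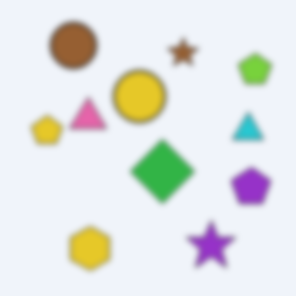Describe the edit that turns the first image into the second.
Moderately blurred.

Shape edges and outlines are uniformly softened across the whole image.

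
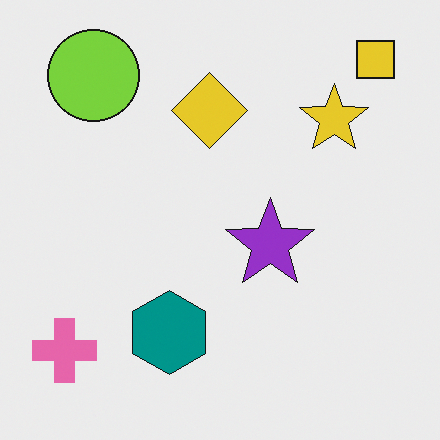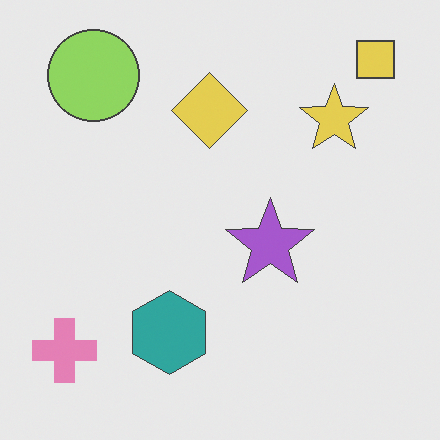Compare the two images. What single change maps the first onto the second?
It was given slightly reduced contrast.

Tones are pushed toward mid-grey across the whole image — a global contrast change.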